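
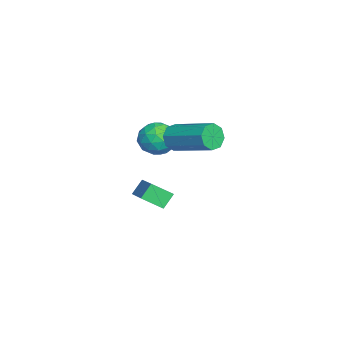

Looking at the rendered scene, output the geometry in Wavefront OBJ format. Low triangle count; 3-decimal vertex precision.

v -2.135 -2.307 2.109
v -1.521 -2.404 1.438
v -2.779 -3.576 1.702
v -2.165 -3.673 1.031
v -1.905 -3.755 1.905
v -1.507 -2.97 2.156
v -2.793 -3.01 0.984
v -2.395 -2.225 1.235
v -1.927 -2.838 0.743
v -1.379 -3.298 1.312
v -2.921 -2.682 1.828
v -2.373 -3.142 2.397
v -1.772 -2.244 1.809
v -2.528 -3.736 1.331
v -2.376 -3.784 1.844
v -2.015 -3.841 1.45
v -1.764 -2.577 2.231
v -1.402 -2.634 1.837
v -1.628 -3.428 2.111
v -2.898 -3.346 1.303
v -2.536 -3.403 0.909
v -2.285 -2.139 1.69
v -1.924 -2.196 1.296
v -2.672 -2.552 1.029
v -1.649 -2.556 1.006
v -2.028 -3.302 0.767
v -2.397 -2.912 0.739
v -2.163 -2.451 0.887
v -1.327 -2.827 1.341
v -1.705 -3.573 1.102
v -1.553 -3.621 1.615
v -1.319 -3.16 1.763
v -1.566 -3.082 0.932
v -2.595 -2.407 2.038
v -2.973 -3.153 1.799
v -2.981 -2.82 1.377
v -2.747 -2.359 1.525
v -2.272 -2.678 2.373
v -2.651 -3.424 2.134
v -2.137 -3.529 2.253
v -1.903 -3.068 2.401
v -2.734 -2.898 2.208
v -2.797 -4.17 -2.301
v -3.241 -3.785 -1.66
v -2.849 -3.228 -2.904
v -3.292 -2.842 -2.263
v -1.148 -3.578 -1.517
v -1.591 -3.192 -0.876
v -1.199 -2.635 -2.12
v -1.643 -2.25 -1.479
v -0.444 -2.086 2.658
v -0.06 -2.083 2.097
v 1.048 -0.432 2.861
v 0.664 -0.434 3.422
v -0.481 -1.78 2.051
v 0.627 -0.129 2.816
v -0.88 -1.656 2.362
v 0.228 -0.005 3.126
v -1.023 -1.783 2.845
v 0.084 -0.132 3.609
v -0.828 -2.088 3.219
v 0.28 -0.437 3.983
v -0.407 -2.391 3.264
v 0.701 -0.74 4.029
v -0.008 -2.515 2.954
v 1.1 -0.864 3.718
v 0.136 -2.388 2.471
v 1.243 -0.737 3.235
f 1 38 17
f 38 12 41
f 17 41 6
f 38 41 17
f 1 17 13
f 17 6 18
f 13 18 2
f 17 18 13
f 1 13 22
f 13 2 23
f 22 23 8
f 13 23 22
f 1 22 34
f 22 8 37
f 34 37 11
f 22 37 34
f 1 34 38
f 34 11 42
f 38 42 12
f 34 42 38
f 2 18 29
f 18 6 32
f 29 32 10
f 18 32 29
f 6 41 19
f 41 12 40
f 19 40 5
f 41 40 19
f 12 42 39
f 42 11 35
f 39 35 3
f 42 35 39
f 11 37 36
f 37 8 24
f 36 24 7
f 37 24 36
f 8 23 28
f 23 2 25
f 28 25 9
f 23 25 28
f 4 30 16
f 30 10 31
f 16 31 5
f 30 31 16
f 4 16 14
f 16 5 15
f 14 15 3
f 16 15 14
f 4 14 21
f 14 3 20
f 21 20 7
f 14 20 21
f 4 21 26
f 21 7 27
f 26 27 9
f 21 27 26
f 4 26 30
f 26 9 33
f 30 33 10
f 26 33 30
f 5 31 19
f 31 10 32
f 19 32 6
f 31 32 19
f 3 15 39
f 15 5 40
f 39 40 12
f 15 40 39
f 7 20 36
f 20 3 35
f 36 35 11
f 20 35 36
f 9 27 28
f 27 7 24
f 28 24 8
f 27 24 28
f 10 33 29
f 33 9 25
f 29 25 2
f 33 25 29
f 44 46 43
f 47 44 43
f 43 46 45
f 45 47 43
f 44 50 46
f 48 44 47
f 48 50 44
f 46 50 45
f 49 47 45
f 45 50 49
f 49 48 47
f 50 48 49
f 52 51 55
f 52 55 53
f 53 55 56
f 53 56 54
f 55 51 57
f 55 57 56
f 56 57 58
f 56 58 54
f 57 51 59
f 57 59 58
f 58 59 60
f 58 60 54
f 59 51 61
f 59 61 60
f 60 61 62
f 60 62 54
f 61 51 63
f 61 63 62
f 62 63 64
f 62 64 54
f 63 51 65
f 63 65 64
f 64 65 66
f 64 66 54
f 65 51 67
f 65 67 66
f 66 67 68
f 66 68 54
f 67 51 52
f 67 52 68
f 68 52 53
f 68 53 54



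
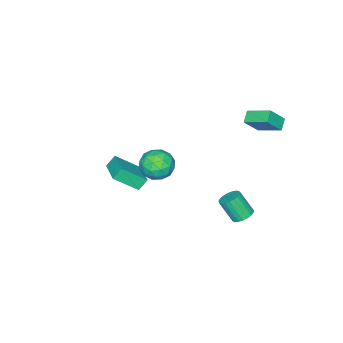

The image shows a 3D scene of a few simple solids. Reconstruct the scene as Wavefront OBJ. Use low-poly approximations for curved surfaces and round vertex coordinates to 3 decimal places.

v 1.046 -5.21 -1.959
v 0.514 -4.99 -1.28
v 0.029 -4.122 -3.107
v -0.503 -3.903 -2.428
v 2.183 -3.717 -1.552
v 1.651 -3.498 -0.873
v 1.166 -2.63 -2.7
v 0.634 -2.41 -2.021
v -2.131 2.494 -4.492
v -1.74 2.012 -4.857
v -1.537 1.144 -3.492
v -1.929 1.626 -3.128
v -1.53 2.206 -4.765
v -1.328 1.338 -3.4
v -1.425 2.449 -4.626
v -1.223 1.581 -3.261
v -1.442 2.7 -4.463
v -1.239 1.832 -3.099
v -1.578 2.916 -4.306
v -1.375 2.047 -2.942
v -1.81 3.058 -4.181
v -1.607 2.19 -2.817
v -2.097 3.103 -4.11
v -1.894 2.235 -2.745
v -2.39 3.043 -4.105
v -2.188 2.175 -2.74
v -2.639 2.888 -4.167
v -2.436 2.019 -2.802
v -2.799 2.664 -4.285
v -2.597 1.796 -2.92
v -2.845 2.412 -4.439
v -2.642 1.543 -3.074
v -2.766 2.173 -4.602
v -2.564 1.305 -3.238
v -2.578 1.99 -4.746
v -2.376 1.122 -3.382
v -2.313 1.894 -4.847
v -2.111 1.026 -3.482
v -2.016 1.902 -4.886
v -1.814 1.034 -3.521
v 3.025 1.523 2.794
v 3.727 1.776 3.564
v 3.593 -0.116 2.816
v 4.295 0.137 3.586
v 3.244 0.127 3.801
v 2.893 1.14 3.787
v 4.427 0.52 2.593
v 4.076 1.533 2.579
v 4.594 1.156 3.44
v 3.863 0.913 4.186
v 3.457 0.747 2.194
v 2.726 0.504 2.94
v 3.327 1.794 3.177
v 3.993 -0.134 3.203
v 3.376 -0.14 3.329
v 3.789 0.009 3.782
v 2.836 1.42 3.308
v 3.249 1.569 3.761
v 2.965 0.599 3.9
v 4.071 0.091 2.619
v 4.484 0.24 3.072
v 3.531 1.651 2.598
v 3.944 1.8 3.051
v 4.355 1.061 2.48
v 4.248 1.578 3.557
v 4.582 0.614 3.57
v 4.659 0.839 2.986
v 4.453 1.435 2.978
v 3.819 1.435 3.995
v 4.152 0.471 4.008
v 3.535 0.466 4.134
v 3.329 1.061 4.126
v 4.328 1.071 3.922
v 3.168 1.189 2.372
v 3.501 0.225 2.385
v 3.991 0.599 2.254
v 3.785 1.194 2.246
v 2.738 1.046 2.81
v 3.072 0.082 2.823
v 2.867 0.225 3.402
v 2.661 0.821 3.394
v 2.992 0.589 2.458
v -3.335 2.509 2.517
v -4.002 2.233 2.966
v -3.511 4.019 3.185
v -4.178 3.742 3.633
v -2.462 2.138 3.587
v -3.129 1.861 4.035
v -2.638 3.647 4.254
v -3.305 3.371 4.703
f 2 4 1
f 5 2 1
f 1 4 3
f 3 5 1
f 2 8 4
f 6 2 5
f 6 8 2
f 4 8 3
f 7 5 3
f 3 8 7
f 7 6 5
f 8 6 7
f 10 9 13
f 10 13 11
f 11 13 14
f 11 14 12
f 13 9 15
f 13 15 14
f 14 15 16
f 14 16 12
f 15 9 17
f 15 17 16
f 16 17 18
f 16 18 12
f 17 9 19
f 17 19 18
f 18 19 20
f 18 20 12
f 19 9 21
f 19 21 20
f 20 21 22
f 20 22 12
f 21 9 23
f 21 23 22
f 22 23 24
f 22 24 12
f 23 9 25
f 23 25 24
f 24 25 26
f 24 26 12
f 25 9 27
f 25 27 26
f 26 27 28
f 26 28 12
f 27 9 29
f 27 29 28
f 28 29 30
f 28 30 12
f 29 9 31
f 29 31 30
f 30 31 32
f 30 32 12
f 31 9 33
f 31 33 32
f 32 33 34
f 32 34 12
f 33 9 35
f 33 35 34
f 34 35 36
f 34 36 12
f 35 9 37
f 35 37 36
f 36 37 38
f 36 38 12
f 37 9 39
f 37 39 38
f 38 39 40
f 38 40 12
f 39 9 10
f 39 10 40
f 40 10 11
f 40 11 12
f 41 78 57
f 78 52 81
f 57 81 46
f 78 81 57
f 41 57 53
f 57 46 58
f 53 58 42
f 57 58 53
f 41 53 62
f 53 42 63
f 62 63 48
f 53 63 62
f 41 62 74
f 62 48 77
f 74 77 51
f 62 77 74
f 41 74 78
f 74 51 82
f 78 82 52
f 74 82 78
f 42 58 69
f 58 46 72
f 69 72 50
f 58 72 69
f 46 81 59
f 81 52 80
f 59 80 45
f 81 80 59
f 52 82 79
f 82 51 75
f 79 75 43
f 82 75 79
f 51 77 76
f 77 48 64
f 76 64 47
f 77 64 76
f 48 63 68
f 63 42 65
f 68 65 49
f 63 65 68
f 44 70 56
f 70 50 71
f 56 71 45
f 70 71 56
f 44 56 54
f 56 45 55
f 54 55 43
f 56 55 54
f 44 54 61
f 54 43 60
f 61 60 47
f 54 60 61
f 44 61 66
f 61 47 67
f 66 67 49
f 61 67 66
f 44 66 70
f 66 49 73
f 70 73 50
f 66 73 70
f 45 71 59
f 71 50 72
f 59 72 46
f 71 72 59
f 43 55 79
f 55 45 80
f 79 80 52
f 55 80 79
f 47 60 76
f 60 43 75
f 76 75 51
f 60 75 76
f 49 67 68
f 67 47 64
f 68 64 48
f 67 64 68
f 50 73 69
f 73 49 65
f 69 65 42
f 73 65 69
f 84 86 83
f 87 84 83
f 83 86 85
f 85 87 83
f 84 90 86
f 88 84 87
f 88 90 84
f 86 90 85
f 89 87 85
f 85 90 89
f 89 88 87
f 90 88 89



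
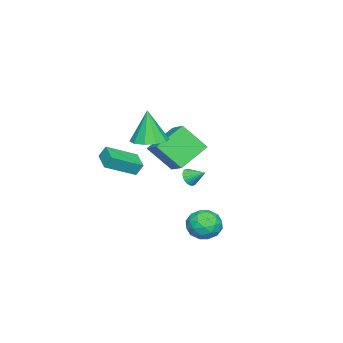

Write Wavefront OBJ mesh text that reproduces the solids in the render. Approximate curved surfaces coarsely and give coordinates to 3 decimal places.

v 0.432 -1.686 2.253
v 1.479 -1.519 2.393
v 0.188 -1.914 4.347
v 1.173 -0.934 2.421
v 0.584 -0.635 2.385
v -0.063 -0.739 2.299
v -0.522 -1.204 2.195
v -0.616 -1.853 2.113
v -0.31 -2.439 2.085
v 0.279 -2.737 2.121
v 0.926 -2.634 2.208
v 1.385 -2.169 2.311
v -5.312 -1.265 -0.806
v -5.062 -2.681 0.711
v -4.197 -0.183 0.02
v -3.946 -1.599 1.537
v -3.654 -2.141 -1.897
v -3.403 -3.557 -0.38
v -2.538 -1.059 -1.071
v -2.288 -2.475 0.446
v 2.369 -3.797 1.504
v 2.241 -3.424 2.212
v 1.133 -2.519 0.61
v 1.005 -2.147 1.318
v 3.375 -2.993 1.262
v 3.247 -2.621 1.97
v 2.139 -1.716 0.368
v 2.011 -1.343 1.076
v -0.828 1.68 -3.399
v -0.248 2.31 -4.062
v 0.368 0.41 -3.558
v 0.948 1.04 -4.221
v 0.865 1.291 -3.171
v 0.125 2.076 -3.073
v -0.005 0.644 -4.547
v -0.745 1.429 -4.449
v 0.261 1.669 -4.772
v 0.798 2.069 -3.921
v -0.678 0.651 -3.699
v -0.141 1.051 -2.848
v -0.643 2.107 -3.717
v 0.763 0.613 -3.903
v 0.714 0.761 -3.286
v 1.055 1.131 -3.676
v -0.424 1.969 -3.135
v -0.083 2.339 -3.525
v 0.572 1.741 -3.001
v 0.203 0.381 -4.095
v 0.544 0.751 -4.485
v -0.935 1.589 -3.944
v -0.594 1.959 -4.334
v -0.452 0.979 -4.619
v -0.003 2.1 -4.524
v 0.7 1.353 -4.617
v 0.139 1.121 -4.809
v -0.295 1.582 -4.751
v 0.313 2.335 -4.024
v 1.016 1.589 -4.117
v 0.967 1.736 -3.5
v 0.533 2.198 -3.442
v 0.612 1.959 -4.441
v -0.896 1.131 -3.503
v -0.193 0.385 -3.596
v -0.413 0.522 -4.178
v -0.847 0.984 -4.12
v -0.58 1.367 -3.003
v 0.123 0.62 -3.096
v 0.415 1.138 -2.869
v -0.019 1.599 -2.811
v -0.492 0.761 -3.179
v -1.964 -0.336 -1.413
v -1.348 -0.396 -1.387
v -1.896 0.616 -0.847
v -1.38 -0.264 -1.606
v -1.512 -0.144 -1.792
v -1.724 -0.057 -1.912
v -1.976 -0.019 -1.946
v -2.227 -0.035 -1.887
v -2.432 -0.104 -1.747
v -2.556 -0.212 -1.549
v -2.578 -0.343 -1.328
v -2.494 -0.471 -1.121
v -2.318 -0.577 -0.965
v -2.081 -0.641 -0.886
v -1.824 -0.652 -0.898
v -1.591 -0.609 -1
v -1.423 -0.518 -1.173
f 2 1 4
f 2 4 3
f 4 1 5
f 4 5 3
f 5 1 6
f 5 6 3
f 6 1 7
f 6 7 3
f 7 1 8
f 7 8 3
f 8 1 9
f 8 9 3
f 9 1 10
f 9 10 3
f 10 1 11
f 10 11 3
f 11 1 12
f 11 12 3
f 12 1 2
f 12 2 3
f 14 16 13
f 17 14 13
f 13 16 15
f 15 17 13
f 14 20 16
f 18 14 17
f 18 20 14
f 16 20 15
f 19 17 15
f 15 20 19
f 19 18 17
f 20 18 19
f 22 24 21
f 25 22 21
f 21 24 23
f 23 25 21
f 22 28 24
f 26 22 25
f 26 28 22
f 24 28 23
f 27 25 23
f 23 28 27
f 27 26 25
f 28 26 27
f 29 66 45
f 66 40 69
f 45 69 34
f 66 69 45
f 29 45 41
f 45 34 46
f 41 46 30
f 45 46 41
f 29 41 50
f 41 30 51
f 50 51 36
f 41 51 50
f 29 50 62
f 50 36 65
f 62 65 39
f 50 65 62
f 29 62 66
f 62 39 70
f 66 70 40
f 62 70 66
f 30 46 57
f 46 34 60
f 57 60 38
f 46 60 57
f 34 69 47
f 69 40 68
f 47 68 33
f 69 68 47
f 40 70 67
f 70 39 63
f 67 63 31
f 70 63 67
f 39 65 64
f 65 36 52
f 64 52 35
f 65 52 64
f 36 51 56
f 51 30 53
f 56 53 37
f 51 53 56
f 32 58 44
f 58 38 59
f 44 59 33
f 58 59 44
f 32 44 42
f 44 33 43
f 42 43 31
f 44 43 42
f 32 42 49
f 42 31 48
f 49 48 35
f 42 48 49
f 32 49 54
f 49 35 55
f 54 55 37
f 49 55 54
f 32 54 58
f 54 37 61
f 58 61 38
f 54 61 58
f 33 59 47
f 59 38 60
f 47 60 34
f 59 60 47
f 31 43 67
f 43 33 68
f 67 68 40
f 43 68 67
f 35 48 64
f 48 31 63
f 64 63 39
f 48 63 64
f 37 55 56
f 55 35 52
f 56 52 36
f 55 52 56
f 38 61 57
f 61 37 53
f 57 53 30
f 61 53 57
f 72 71 74
f 72 74 73
f 74 71 75
f 74 75 73
f 75 71 76
f 75 76 73
f 76 71 77
f 76 77 73
f 77 71 78
f 77 78 73
f 78 71 79
f 78 79 73
f 79 71 80
f 79 80 73
f 80 71 81
f 80 81 73
f 81 71 82
f 81 82 73
f 82 71 83
f 82 83 73
f 83 71 84
f 83 84 73
f 84 71 85
f 84 85 73
f 85 71 86
f 85 86 73
f 86 71 87
f 86 87 73
f 87 71 72
f 87 72 73



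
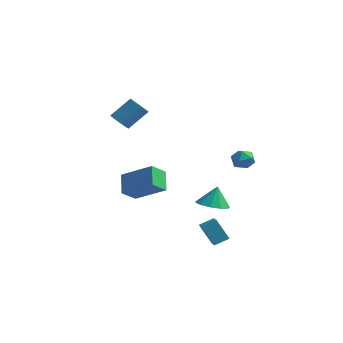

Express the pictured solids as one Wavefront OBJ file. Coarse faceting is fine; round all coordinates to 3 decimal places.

v 2.888 -3.668 -3.578
v 3.428 -4.264 -3.303
v 3.391 -3.044 -3.214
v 3.931 -3.64 -2.939
v 3.609 -3.56 -4.761
v 4.149 -4.156 -4.486
v 4.112 -2.936 -4.397
v 4.652 -3.532 -4.122
v 3.014 -0.121 0.474
v 3.307 0.217 -0.083
v 3.653 -1.057 0.243
v 3.946 -0.719 -0.314
v 4.097 -0.508 0.352
v 3.702 0.071 0.495
v 3.258 -0.911 -0.335
v 2.863 -0.332 -0.192
v 3.458 -0.271 -0.583
v 3.977 -0.022 -0.159
v 2.983 -0.818 0.319
v 3.502 -0.569 0.743
v -4.154 -0.688 -2.941
v -2.324 -0.384 -1.915
v -3.906 0.251 -3.662
v -2.076 0.554 -2.636
v -3.504 -1.554 -3.844
v -1.674 -1.251 -2.818
v -3.256 -0.616 -4.565
v -1.426 -0.312 -3.539
v -3.351 -1.9 1.707
v -2.887 -2.354 1.827
v -2.245 -1.414 2.893
v -2.709 -0.96 2.773
v -2.776 -2.217 1.639
v -2.134 -1.277 2.706
v -2.753 -2.031 1.462
v -2.11 -1.092 2.528
v -2.82 -1.826 1.322
v -2.178 -0.886 2.388
v -2.969 -1.632 1.24
v -2.326 -0.692 2.307
v -3.176 -1.479 1.23
v -2.533 -0.539 2.296
v -3.409 -1.39 1.292
v -2.766 -0.45 2.358
v -3.634 -1.378 1.417
v -2.991 -0.439 2.484
v -3.815 -1.446 1.587
v -3.173 -0.506 2.653
v -3.926 -1.583 1.774
v -3.284 -0.643 2.841
v -3.95 -1.768 1.952
v -3.307 -0.829 3.018
v -3.882 -1.974 2.092
v -3.24 -1.034 3.158
v -3.734 -2.168 2.173
v -3.091 -1.228 3.24
v -3.527 -2.321 2.184
v -2.884 -1.381 3.25
v -3.294 -2.41 2.122
v -2.651 -1.47 3.188
v -3.069 -2.421 1.996
v -2.426 -1.482 3.063
v 1.812 -0.73 -3.597
v 2.64 -1.183 -3.485
v 1.868 -0.33 -2.383
v 2.755 -0.638 -3.671
v 2.51 -0.128 -3.828
v 1.998 0.152 -3.897
v 1.416 0.094 -3.852
v 0.985 -0.278 -3.709
v 0.87 -0.823 -3.524
v 1.115 -1.333 -3.367
v 1.627 -1.613 -3.297
v 2.209 -1.555 -3.343
f 2 4 1
f 5 2 1
f 1 4 3
f 3 5 1
f 2 8 4
f 6 2 5
f 6 8 2
f 4 8 3
f 7 5 3
f 3 8 7
f 7 6 5
f 8 6 7
f 9 20 14
f 9 14 10
f 9 10 16
f 9 16 19
f 9 19 20
f 10 14 18
f 14 20 13
f 20 19 11
f 19 16 15
f 16 10 17
f 12 18 13
f 12 13 11
f 12 11 15
f 12 15 17
f 12 17 18
f 13 18 14
f 11 13 20
f 15 11 19
f 17 15 16
f 18 17 10
f 22 24 21
f 25 22 21
f 21 24 23
f 23 25 21
f 22 28 24
f 26 22 25
f 26 28 22
f 24 28 23
f 27 25 23
f 23 28 27
f 27 26 25
f 28 26 27
f 30 29 33
f 30 33 31
f 31 33 34
f 31 34 32
f 33 29 35
f 33 35 34
f 34 35 36
f 34 36 32
f 35 29 37
f 35 37 36
f 36 37 38
f 36 38 32
f 37 29 39
f 37 39 38
f 38 39 40
f 38 40 32
f 39 29 41
f 39 41 40
f 40 41 42
f 40 42 32
f 41 29 43
f 41 43 42
f 42 43 44
f 42 44 32
f 43 29 45
f 43 45 44
f 44 45 46
f 44 46 32
f 45 29 47
f 45 47 46
f 46 47 48
f 46 48 32
f 47 29 49
f 47 49 48
f 48 49 50
f 48 50 32
f 49 29 51
f 49 51 50
f 50 51 52
f 50 52 32
f 51 29 53
f 51 53 52
f 52 53 54
f 52 54 32
f 53 29 55
f 53 55 54
f 54 55 56
f 54 56 32
f 55 29 57
f 55 57 56
f 56 57 58
f 56 58 32
f 57 29 59
f 57 59 58
f 58 59 60
f 58 60 32
f 59 29 61
f 59 61 60
f 60 61 62
f 60 62 32
f 61 29 30
f 61 30 62
f 62 30 31
f 62 31 32
f 64 63 66
f 64 66 65
f 66 63 67
f 66 67 65
f 67 63 68
f 67 68 65
f 68 63 69
f 68 69 65
f 69 63 70
f 69 70 65
f 70 63 71
f 70 71 65
f 71 63 72
f 71 72 65
f 72 63 73
f 72 73 65
f 73 63 74
f 73 74 65
f 74 63 64
f 74 64 65



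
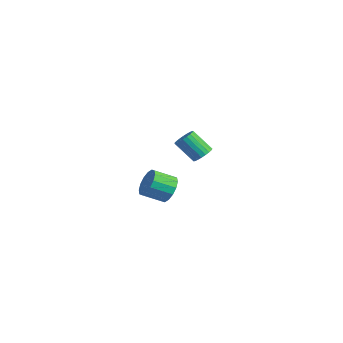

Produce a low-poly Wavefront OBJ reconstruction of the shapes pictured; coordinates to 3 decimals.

v -2.645 0.859 -3.986
v -2.251 0.308 -4.623
v -2.761 -0.81 -3.972
v -3.155 -0.259 -3.334
v -1.919 0.357 -4.278
v -2.428 -0.76 -3.627
v -1.781 0.541 -3.855
v -2.29 -0.577 -3.204
v -1.875 0.81 -3.467
v -2.384 -0.308 -2.816
v -2.175 1.092 -3.218
v -2.684 -0.026 -2.567
v -2.601 1.311 -3.174
v -3.111 0.194 -2.523
v -3.039 1.41 -3.348
v -3.549 0.292 -2.697
v -3.372 1.36 -3.693
v -3.881 0.243 -3.042
v -3.51 1.177 -4.116
v -4.019 0.059 -3.465
v -3.416 0.908 -4.504
v -3.925 -0.21 -3.853
v -3.116 0.626 -4.753
v -3.625 -0.492 -4.102
v -2.689 0.406 -4.797
v -3.199 -0.711 -4.146
v 3.948 -1.267 2.449
v 4.414 -1.629 2.6
v 3.599 -2.235 3.663
v 3.132 -1.873 3.511
v 4.455 -1.427 2.747
v 3.64 -2.032 3.81
v 4.408 -1.196 2.842
v 3.593 -1.802 3.905
v 4.282 -0.978 2.869
v 3.467 -1.584 3.932
v 4.097 -0.81 2.824
v 3.282 -1.416 3.887
v 3.887 -0.721 2.713
v 3.072 -1.327 3.776
v 3.687 -0.726 2.557
v 2.872 -1.332 3.62
v 3.532 -0.825 2.382
v 2.717 -1.431 3.445
v 3.449 -1 2.219
v 2.634 -1.606 3.282
v 3.453 -1.222 2.095
v 2.638 -1.827 3.158
v 3.541 -1.451 2.032
v 2.726 -2.057 3.095
v 3.7 -1.649 2.042
v 2.885 -2.254 3.105
v 3.902 -1.78 2.121
v 3.087 -2.386 3.184
v 4.112 -1.823 2.258
v 3.297 -2.428 3.321
v 4.293 -1.77 2.427
v 3.478 -2.375 3.49
f 2 1 5
f 2 5 3
f 3 5 6
f 3 6 4
f 5 1 7
f 5 7 6
f 6 7 8
f 6 8 4
f 7 1 9
f 7 9 8
f 8 9 10
f 8 10 4
f 9 1 11
f 9 11 10
f 10 11 12
f 10 12 4
f 11 1 13
f 11 13 12
f 12 13 14
f 12 14 4
f 13 1 15
f 13 15 14
f 14 15 16
f 14 16 4
f 15 1 17
f 15 17 16
f 16 17 18
f 16 18 4
f 17 1 19
f 17 19 18
f 18 19 20
f 18 20 4
f 19 1 21
f 19 21 20
f 20 21 22
f 20 22 4
f 21 1 23
f 21 23 22
f 22 23 24
f 22 24 4
f 23 1 25
f 23 25 24
f 24 25 26
f 24 26 4
f 25 1 2
f 25 2 26
f 26 2 3
f 26 3 4
f 28 27 31
f 28 31 29
f 29 31 32
f 29 32 30
f 31 27 33
f 31 33 32
f 32 33 34
f 32 34 30
f 33 27 35
f 33 35 34
f 34 35 36
f 34 36 30
f 35 27 37
f 35 37 36
f 36 37 38
f 36 38 30
f 37 27 39
f 37 39 38
f 38 39 40
f 38 40 30
f 39 27 41
f 39 41 40
f 40 41 42
f 40 42 30
f 41 27 43
f 41 43 42
f 42 43 44
f 42 44 30
f 43 27 45
f 43 45 44
f 44 45 46
f 44 46 30
f 45 27 47
f 45 47 46
f 46 47 48
f 46 48 30
f 47 27 49
f 47 49 48
f 48 49 50
f 48 50 30
f 49 27 51
f 49 51 50
f 50 51 52
f 50 52 30
f 51 27 53
f 51 53 52
f 52 53 54
f 52 54 30
f 53 27 55
f 53 55 54
f 54 55 56
f 54 56 30
f 55 27 57
f 55 57 56
f 56 57 58
f 56 58 30
f 57 27 28
f 57 28 58
f 58 28 29
f 58 29 30



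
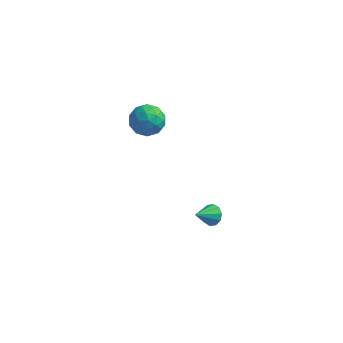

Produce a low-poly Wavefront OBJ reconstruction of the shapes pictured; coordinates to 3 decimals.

v 0.399 0.092 -3.868
v 0.724 -0.266 -4.085
v -0.039 -0.692 -3.232
v 0.874 -0.138 -3.824
v 0.843 0.078 -3.579
v 0.642 0.299 -3.446
v 0.348 0.441 -3.473
v 0.073 0.449 -3.652
v -0.077 0.321 -3.913
v -0.045 0.105 -4.157
v 0.156 -0.116 -4.291
v 0.45 -0.258 -4.263
v -2.453 0.587 2.031
v -1.838 0.147 2.289
v -2.862 -0.407 1.311
v -2.247 -0.847 1.569
v -2.835 -0.648 2.072
v -2.582 -0.034 2.517
v -2.118 -0.226 1.083
v -1.865 0.388 1.528
v -1.631 -0.356 1.703
v -2.074 -0.616 2.315
v -2.626 0.356 1.285
v -3.069 0.096 1.897
v -2.11 0.454 2.223
v -2.59 -0.714 1.377
v -2.936 -0.597 1.673
v -2.574 -0.856 1.824
v -2.547 0.348 2.357
v -2.186 0.089 2.509
v -2.772 -0.378 2.382
v -2.514 -0.349 1.091
v -2.153 -0.608 1.243
v -2.126 0.596 1.776
v -1.764 0.337 1.927
v -1.928 0.118 1.218
v -1.626 -0.1 2.031
v -1.867 -0.684 1.607
v -1.791 -0.319 1.322
v -1.642 0.042 1.583
v -1.887 -0.253 2.39
v -2.127 -0.837 1.967
v -2.473 -0.72 2.263
v -2.324 -0.36 2.524
v -1.765 -0.548 2.046
v -2.573 0.577 1.633
v -2.813 -0.007 1.21
v -2.376 0.1 1.076
v -2.227 0.46 1.337
v -2.833 0.424 1.993
v -3.074 -0.16 1.569
v -3.058 -0.302 2.017
v -2.909 0.059 2.278
v -2.935 0.288 1.554
f 2 1 4
f 2 4 3
f 4 1 5
f 4 5 3
f 5 1 6
f 5 6 3
f 6 1 7
f 6 7 3
f 7 1 8
f 7 8 3
f 8 1 9
f 8 9 3
f 9 1 10
f 9 10 3
f 10 1 11
f 10 11 3
f 11 1 12
f 11 12 3
f 12 1 2
f 12 2 3
f 13 50 29
f 50 24 53
f 29 53 18
f 50 53 29
f 13 29 25
f 29 18 30
f 25 30 14
f 29 30 25
f 13 25 34
f 25 14 35
f 34 35 20
f 25 35 34
f 13 34 46
f 34 20 49
f 46 49 23
f 34 49 46
f 13 46 50
f 46 23 54
f 50 54 24
f 46 54 50
f 14 30 41
f 30 18 44
f 41 44 22
f 30 44 41
f 18 53 31
f 53 24 52
f 31 52 17
f 53 52 31
f 24 54 51
f 54 23 47
f 51 47 15
f 54 47 51
f 23 49 48
f 49 20 36
f 48 36 19
f 49 36 48
f 20 35 40
f 35 14 37
f 40 37 21
f 35 37 40
f 16 42 28
f 42 22 43
f 28 43 17
f 42 43 28
f 16 28 26
f 28 17 27
f 26 27 15
f 28 27 26
f 16 26 33
f 26 15 32
f 33 32 19
f 26 32 33
f 16 33 38
f 33 19 39
f 38 39 21
f 33 39 38
f 16 38 42
f 38 21 45
f 42 45 22
f 38 45 42
f 17 43 31
f 43 22 44
f 31 44 18
f 43 44 31
f 15 27 51
f 27 17 52
f 51 52 24
f 27 52 51
f 19 32 48
f 32 15 47
f 48 47 23
f 32 47 48
f 21 39 40
f 39 19 36
f 40 36 20
f 39 36 40
f 22 45 41
f 45 21 37
f 41 37 14
f 45 37 41



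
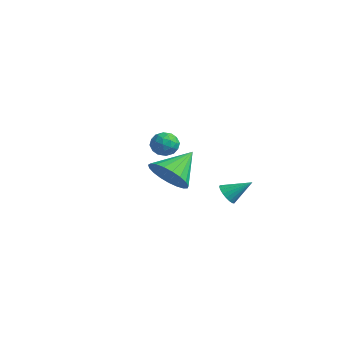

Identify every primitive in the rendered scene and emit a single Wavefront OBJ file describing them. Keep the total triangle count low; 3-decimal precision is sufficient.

v -3.861 1.347 -1.064
v -3.571 0.961 -1.487
v -4.249 0.519 -0.573
v -3.959 0.133 -0.996
v -3.61 0.467 -0.575
v -3.37 0.979 -0.878
v -4.45 0.501 -1.182
v -4.21 1.013 -1.485
v -3.936 0.438 -1.559
v -3.416 0.417 -1.184
v -4.404 1.063 -0.876
v -3.884 1.042 -0.501
v -3.682 1.227 -1.319
v -4.138 0.253 -0.741
v -3.933 0.45 -0.494
v -3.762 0.223 -0.742
v -3.563 1.237 -0.961
v -3.393 1.01 -1.209
v -3.416 0.72 -0.673
v -4.427 0.47 -0.851
v -4.257 0.243 -1.099
v -4.058 1.257 -1.318
v -3.887 1.03 -1.566
v -4.404 0.76 -1.387
v -3.726 0.692 -1.61
v -3.954 0.206 -1.321
v -4.243 0.422 -1.43
v -4.102 0.723 -1.609
v -3.421 0.68 -1.389
v -3.649 0.193 -1.1
v -3.443 0.39 -0.853
v -3.302 0.69 -1.031
v -3.635 0.373 -1.432
v -4.171 1.287 -0.96
v -4.399 0.8 -0.671
v -4.518 0.79 -1.029
v -4.377 1.09 -1.207
v -3.866 1.274 -0.739
v -4.094 0.788 -0.45
v -3.718 0.757 -0.451
v -3.577 1.058 -0.63
v -4.185 1.107 -0.628
v 1.392 0.305 -1.894
v 1.667 -0.067 -1.679
v 1.928 1.075 -1.246
v 1.795 -0.006 -1.856
v 1.843 0.116 -2.041
v 1.801 0.276 -2.197
v 1.679 0.441 -2.293
v 1.5 0.58 -2.31
v 1.3 0.664 -2.244
v 1.118 0.677 -2.109
v 0.99 0.616 -1.932
v 0.942 0.494 -1.747
v 0.983 0.334 -1.591
v 1.105 0.169 -1.495
v 1.284 0.03 -1.478
v 1.485 -0.054 -1.544
v -0.09 -1.367 -1.105
v 0.645 -1.631 -0.582
v -0.33 -0.153 -0.155
v 0.812 -1.393 -0.843
v 0.824 -1.151 -1.15
v 0.677 -0.946 -1.449
v 0.398 -0.814 -1.688
v 0.034 -0.777 -1.827
v -0.351 -0.843 -1.84
v -0.691 -0.999 -1.727
v -0.927 -1.218 -1.506
v -1.018 -1.464 -1.216
v -0.949 -1.692 -0.907
v -0.732 -1.865 -0.631
v -0.403 -1.951 -0.438
v -0.02 -1.936 -0.36
v 0.351 -1.823 -0.411
f 1 38 17
f 38 12 41
f 17 41 6
f 38 41 17
f 1 17 13
f 17 6 18
f 13 18 2
f 17 18 13
f 1 13 22
f 13 2 23
f 22 23 8
f 13 23 22
f 1 22 34
f 22 8 37
f 34 37 11
f 22 37 34
f 1 34 38
f 34 11 42
f 38 42 12
f 34 42 38
f 2 18 29
f 18 6 32
f 29 32 10
f 18 32 29
f 6 41 19
f 41 12 40
f 19 40 5
f 41 40 19
f 12 42 39
f 42 11 35
f 39 35 3
f 42 35 39
f 11 37 36
f 37 8 24
f 36 24 7
f 37 24 36
f 8 23 28
f 23 2 25
f 28 25 9
f 23 25 28
f 4 30 16
f 30 10 31
f 16 31 5
f 30 31 16
f 4 16 14
f 16 5 15
f 14 15 3
f 16 15 14
f 4 14 21
f 14 3 20
f 21 20 7
f 14 20 21
f 4 21 26
f 21 7 27
f 26 27 9
f 21 27 26
f 4 26 30
f 26 9 33
f 30 33 10
f 26 33 30
f 5 31 19
f 31 10 32
f 19 32 6
f 31 32 19
f 3 15 39
f 15 5 40
f 39 40 12
f 15 40 39
f 7 20 36
f 20 3 35
f 36 35 11
f 20 35 36
f 9 27 28
f 27 7 24
f 28 24 8
f 27 24 28
f 10 33 29
f 33 9 25
f 29 25 2
f 33 25 29
f 44 43 46
f 44 46 45
f 46 43 47
f 46 47 45
f 47 43 48
f 47 48 45
f 48 43 49
f 48 49 45
f 49 43 50
f 49 50 45
f 50 43 51
f 50 51 45
f 51 43 52
f 51 52 45
f 52 43 53
f 52 53 45
f 53 43 54
f 53 54 45
f 54 43 55
f 54 55 45
f 55 43 56
f 55 56 45
f 56 43 57
f 56 57 45
f 57 43 58
f 57 58 45
f 58 43 44
f 58 44 45
f 60 59 62
f 60 62 61
f 62 59 63
f 62 63 61
f 63 59 64
f 63 64 61
f 64 59 65
f 64 65 61
f 65 59 66
f 65 66 61
f 66 59 67
f 66 67 61
f 67 59 68
f 67 68 61
f 68 59 69
f 68 69 61
f 69 59 70
f 69 70 61
f 70 59 71
f 70 71 61
f 71 59 72
f 71 72 61
f 72 59 73
f 72 73 61
f 73 59 74
f 73 74 61
f 74 59 75
f 74 75 61
f 75 59 60
f 75 60 61



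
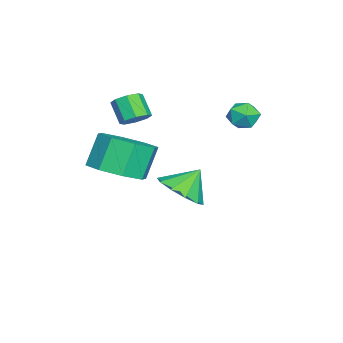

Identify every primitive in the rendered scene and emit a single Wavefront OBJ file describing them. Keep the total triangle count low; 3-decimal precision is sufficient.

v -0.792 -0.728 3.274
v -0.296 -1.026 3.434
v -0.813 -1.47 4.206
v -1.308 -1.172 4.046
v -0.332 -0.619 3.644
v -0.849 -1.063 4.416
v -0.637 -0.276 3.637
v -1.154 -0.72 4.409
v -1.033 -0.198 3.417
v -1.55 -0.642 4.19
v -1.287 -0.43 3.114
v -1.804 -0.874 3.886
v -1.251 -0.837 2.904
v -1.768 -1.281 3.676
v -0.946 -1.18 2.911
v -1.463 -1.624 3.683
v -0.55 -1.258 3.13
v -1.067 -1.702 3.903
v -1.806 3.393 3.051
v -1.483 3.613 3.612
v -1.577 2.347 3.328
v -1.254 2.567 3.889
v -1.933 2.628 3.839
v -2.074 3.275 3.668
v -0.986 2.685 3.272
v -1.127 3.332 3.101
v -0.976 3.175 3.749
v -1.561 3.14 4.099
v -1.499 2.82 2.841
v -2.084 2.785 3.191
v -1.774 0.675 -0.769
v -1.102 1.445 -0.96
v -2.246 1.325 0.189
v -1.635 1.558 -1.3
v -2.222 1.334 -1.437
v -2.637 0.858 -1.319
v -2.723 0.312 -0.99
v -2.446 -0.095 -0.578
v -1.913 -0.208 -0.238
v -1.326 0.016 -0.101
v -0.911 0.492 -0.219
v -0.825 1.038 -0.547
v 1.878 -0.855 2.034
v 2.821 -0.412 2.388
v 2.204 -0.103 3.641
v 1.262 -0.545 3.286
v 2.325 0.15 2.005
v 1.708 0.46 3.258
v 1.567 0.124 1.639
v 0.951 0.433 2.891
v 0.992 -0.476 1.504
v 0.375 -0.166 2.756
v 0.936 -1.297 1.679
v 0.319 -0.988 2.932
v 1.432 -1.86 2.062
v 0.815 -1.55 3.315
v 2.189 -1.833 2.429
v 1.573 -1.524 3.681
v 2.765 -1.234 2.564
v 2.148 -0.924 3.816
f 2 1 5
f 2 5 3
f 3 5 6
f 3 6 4
f 5 1 7
f 5 7 6
f 6 7 8
f 6 8 4
f 7 1 9
f 7 9 8
f 8 9 10
f 8 10 4
f 9 1 11
f 9 11 10
f 10 11 12
f 10 12 4
f 11 1 13
f 11 13 12
f 12 13 14
f 12 14 4
f 13 1 15
f 13 15 14
f 14 15 16
f 14 16 4
f 15 1 17
f 15 17 16
f 16 17 18
f 16 18 4
f 17 1 2
f 17 2 18
f 18 2 3
f 18 3 4
f 19 30 24
f 19 24 20
f 19 20 26
f 19 26 29
f 19 29 30
f 20 24 28
f 24 30 23
f 30 29 21
f 29 26 25
f 26 20 27
f 22 28 23
f 22 23 21
f 22 21 25
f 22 25 27
f 22 27 28
f 23 28 24
f 21 23 30
f 25 21 29
f 27 25 26
f 28 27 20
f 32 31 34
f 32 34 33
f 34 31 35
f 34 35 33
f 35 31 36
f 35 36 33
f 36 31 37
f 36 37 33
f 37 31 38
f 37 38 33
f 38 31 39
f 38 39 33
f 39 31 40
f 39 40 33
f 40 31 41
f 40 41 33
f 41 31 42
f 41 42 33
f 42 31 32
f 42 32 33
f 44 43 47
f 44 47 45
f 45 47 48
f 45 48 46
f 47 43 49
f 47 49 48
f 48 49 50
f 48 50 46
f 49 43 51
f 49 51 50
f 50 51 52
f 50 52 46
f 51 43 53
f 51 53 52
f 52 53 54
f 52 54 46
f 53 43 55
f 53 55 54
f 54 55 56
f 54 56 46
f 55 43 57
f 55 57 56
f 56 57 58
f 56 58 46
f 57 43 59
f 57 59 58
f 58 59 60
f 58 60 46
f 59 43 44
f 59 44 60
f 60 44 45
f 60 45 46



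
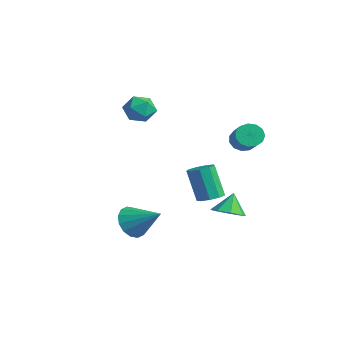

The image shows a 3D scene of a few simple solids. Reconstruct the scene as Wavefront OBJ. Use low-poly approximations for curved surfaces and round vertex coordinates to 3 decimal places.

v 1.278 2.528 1.445
v 1.565 2.246 0.836
v 3.029 1.729 1.767
v 2.742 2.012 2.375
v 1.692 2.637 0.853
v 3.156 2.12 1.784
v 1.688 2.993 1.058
v 3.151 2.476 1.989
v 1.553 3.202 1.386
v 3.017 2.685 2.317
v 1.331 3.197 1.732
v 2.795 2.68 2.663
v 1.092 2.98 1.987
v 2.556 2.463 2.918
v 0.913 2.619 2.07
v 2.376 2.102 3.001
v 0.849 2.23 1.954
v 2.313 1.713 2.885
v 0.921 1.935 1.676
v 2.385 1.418 2.607
v 1.107 1.829 1.325
v 2.571 1.312 2.256
v 1.347 1.945 1.012
v 2.811 1.428 1.943
v 0.341 2.252 -3.959
v 1.191 2.585 -3.846
v -0.021 2.788 -2.821
v 0.771 3.032 -4.19
v 0.099 3.022 -4.4
v -0.432 2.561 -4.351
v -0.509 1.919 -4.073
v -0.088 1.472 -3.729
v 0.584 1.481 -3.519
v 1.114 1.942 -3.568
v 2.133 0.216 -1.712
v 2.578 0.736 -1.488
v 1.892 0.544 0.317
v 1.447 0.024 0.092
v 2.149 0.931 -1.63
v 1.463 0.739 0.174
v 1.712 0.792 -1.811
v 1.026 0.6 -0.007
v 1.473 0.383 -1.946
v 0.787 0.191 -0.141
v 1.542 -0.104 -1.971
v 0.856 -0.296 -0.167
v 1.888 -0.441 -1.875
v 1.202 -0.633 -0.071
v 2.349 -0.471 -1.703
v 1.662 -0.663 0.101
v 2.708 -0.179 -1.535
v 2.022 -0.371 0.269
v 2.799 0.297 -1.45
v 2.113 0.105 0.354
v -3.193 -1.155 3.227
v -2.722 -0.582 2.674
v -1.978 -2.018 3.366
v -1.507 -1.445 2.813
v -1.759 -1.168 3.659
v -2.51 -0.634 3.573
v -2.19 -1.966 2.467
v -2.941 -1.432 2.381
v -2.102 -1.083 2.204
v -1.836 -0.59 2.941
v -2.864 -2.01 3.099
v -2.598 -1.517 3.836
v 0.729 -3.357 -3.15
v 1.056 -2.913 -3.984
v 2.151 -2.563 -2.17
v 0.724 -2.576 -3.775
v 0.393 -2.448 -3.398
v 0.152 -2.564 -2.954
v 0.066 -2.892 -2.563
v 0.157 -3.344 -2.33
v 0.402 -3.8 -2.315
v 0.734 -4.137 -2.525
v 1.065 -4.265 -2.902
v 1.306 -4.15 -3.345
v 1.392 -3.822 -3.736
v 1.301 -3.369 -3.97
f 2 1 5
f 2 5 3
f 3 5 6
f 3 6 4
f 5 1 7
f 5 7 6
f 6 7 8
f 6 8 4
f 7 1 9
f 7 9 8
f 8 9 10
f 8 10 4
f 9 1 11
f 9 11 10
f 10 11 12
f 10 12 4
f 11 1 13
f 11 13 12
f 12 13 14
f 12 14 4
f 13 1 15
f 13 15 14
f 14 15 16
f 14 16 4
f 15 1 17
f 15 17 16
f 16 17 18
f 16 18 4
f 17 1 19
f 17 19 18
f 18 19 20
f 18 20 4
f 19 1 21
f 19 21 20
f 20 21 22
f 20 22 4
f 21 1 23
f 21 23 22
f 22 23 24
f 22 24 4
f 23 1 2
f 23 2 24
f 24 2 3
f 24 3 4
f 26 25 28
f 26 28 27
f 28 25 29
f 28 29 27
f 29 25 30
f 29 30 27
f 30 25 31
f 30 31 27
f 31 25 32
f 31 32 27
f 32 25 33
f 32 33 27
f 33 25 34
f 33 34 27
f 34 25 26
f 34 26 27
f 36 35 39
f 36 39 37
f 37 39 40
f 37 40 38
f 39 35 41
f 39 41 40
f 40 41 42
f 40 42 38
f 41 35 43
f 41 43 42
f 42 43 44
f 42 44 38
f 43 35 45
f 43 45 44
f 44 45 46
f 44 46 38
f 45 35 47
f 45 47 46
f 46 47 48
f 46 48 38
f 47 35 49
f 47 49 48
f 48 49 50
f 48 50 38
f 49 35 51
f 49 51 50
f 50 51 52
f 50 52 38
f 51 35 53
f 51 53 52
f 52 53 54
f 52 54 38
f 53 35 36
f 53 36 54
f 54 36 37
f 54 37 38
f 55 66 60
f 55 60 56
f 55 56 62
f 55 62 65
f 55 65 66
f 56 60 64
f 60 66 59
f 66 65 57
f 65 62 61
f 62 56 63
f 58 64 59
f 58 59 57
f 58 57 61
f 58 61 63
f 58 63 64
f 59 64 60
f 57 59 66
f 61 57 65
f 63 61 62
f 64 63 56
f 68 67 70
f 68 70 69
f 70 67 71
f 70 71 69
f 71 67 72
f 71 72 69
f 72 67 73
f 72 73 69
f 73 67 74
f 73 74 69
f 74 67 75
f 74 75 69
f 75 67 76
f 75 76 69
f 76 67 77
f 76 77 69
f 77 67 78
f 77 78 69
f 78 67 79
f 78 79 69
f 79 67 80
f 79 80 69
f 80 67 68
f 80 68 69



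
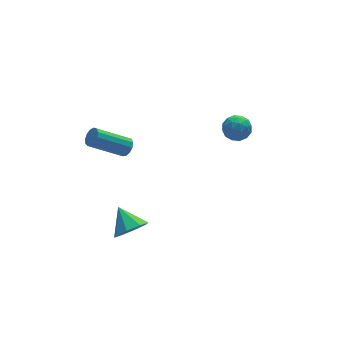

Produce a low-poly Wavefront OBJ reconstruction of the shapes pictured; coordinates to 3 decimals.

v -3.659 -1.965 -2.055
v -3.182 -1.435 -2.743
v -3.821 -0.715 -1.205
v -3.931 -1.453 -2.858
v -4.52 -1.771 -2.504
v -4.605 -2.202 -1.887
v -4.136 -2.494 -1.368
v -3.387 -2.476 -1.253
v -2.798 -2.158 -1.607
v -2.713 -1.727 -2.224
v -2.645 0.805 1.988
v -2.301 0.918 2.429
v -4.032 1.328 3.672
v -4.375 1.215 3.232
v -2.346 1.197 2.275
v -4.077 1.606 3.519
v -2.485 1.351 2.031
v -4.216 1.76 3.274
v -2.675 1.332 1.772
v -4.406 1.741 3.015
v -2.855 1.146 1.583
v -4.586 1.555 2.826
v -2.969 0.851 1.522
v -4.7 1.261 2.765
v -2.979 0.542 1.609
v -4.71 0.952 2.852
v -2.883 0.317 1.817
v -4.614 0.726 3.06
v -2.712 0.247 2.079
v -4.443 0.656 3.322
v -2.519 0.353 2.312
v -4.25 0.763 3.556
v -2.366 0.604 2.443
v -4.097 1.013 3.686
v 2.854 0.431 2.466
v 3.521 0.022 2.745
v 2.679 -0.502 1.515
v 3.346 -0.911 1.794
v 2.655 -0.881 2.255
v 2.764 -0.304 2.842
v 3.436 -0.176 1.418
v 3.545 0.401 2.005
v 3.881 -0.353 2.097
v 3.398 -0.789 2.614
v 2.802 0.309 1.646
v 2.319 -0.127 2.163
v 3.203 0.309 2.689
v 2.997 -0.789 1.571
v 2.591 -0.771 1.842
v 2.983 -1.011 2.006
v 2.758 0.117 2.746
v 3.15 -0.123 2.91
v 2.641 -0.654 2.622
v 3.05 -0.357 1.35
v 3.442 -0.597 1.514
v 3.217 0.531 2.254
v 3.609 0.291 2.418
v 3.559 0.174 1.638
v 3.807 -0.152 2.472
v 3.704 -0.701 1.913
v 3.757 -0.269 1.692
v 3.821 0.07 2.037
v 3.523 -0.408 2.776
v 3.42 -0.957 2.217
v 3.014 -0.939 2.488
v 3.078 -0.6 2.833
v 3.734 -0.629 2.395
v 2.78 0.477 2.043
v 2.677 -0.072 1.484
v 3.122 0.12 1.427
v 3.186 0.459 1.772
v 2.496 0.221 2.347
v 2.393 -0.328 1.788
v 2.379 -0.55 2.223
v 2.443 -0.211 2.568
v 2.466 0.149 1.865
f 2 1 4
f 2 4 3
f 4 1 5
f 4 5 3
f 5 1 6
f 5 6 3
f 6 1 7
f 6 7 3
f 7 1 8
f 7 8 3
f 8 1 9
f 8 9 3
f 9 1 10
f 9 10 3
f 10 1 2
f 10 2 3
f 12 11 15
f 12 15 13
f 13 15 16
f 13 16 14
f 15 11 17
f 15 17 16
f 16 17 18
f 16 18 14
f 17 11 19
f 17 19 18
f 18 19 20
f 18 20 14
f 19 11 21
f 19 21 20
f 20 21 22
f 20 22 14
f 21 11 23
f 21 23 22
f 22 23 24
f 22 24 14
f 23 11 25
f 23 25 24
f 24 25 26
f 24 26 14
f 25 11 27
f 25 27 26
f 26 27 28
f 26 28 14
f 27 11 29
f 27 29 28
f 28 29 30
f 28 30 14
f 29 11 31
f 29 31 30
f 30 31 32
f 30 32 14
f 31 11 33
f 31 33 32
f 32 33 34
f 32 34 14
f 33 11 12
f 33 12 34
f 34 12 13
f 34 13 14
f 35 72 51
f 72 46 75
f 51 75 40
f 72 75 51
f 35 51 47
f 51 40 52
f 47 52 36
f 51 52 47
f 35 47 56
f 47 36 57
f 56 57 42
f 47 57 56
f 35 56 68
f 56 42 71
f 68 71 45
f 56 71 68
f 35 68 72
f 68 45 76
f 72 76 46
f 68 76 72
f 36 52 63
f 52 40 66
f 63 66 44
f 52 66 63
f 40 75 53
f 75 46 74
f 53 74 39
f 75 74 53
f 46 76 73
f 76 45 69
f 73 69 37
f 76 69 73
f 45 71 70
f 71 42 58
f 70 58 41
f 71 58 70
f 42 57 62
f 57 36 59
f 62 59 43
f 57 59 62
f 38 64 50
f 64 44 65
f 50 65 39
f 64 65 50
f 38 50 48
f 50 39 49
f 48 49 37
f 50 49 48
f 38 48 55
f 48 37 54
f 55 54 41
f 48 54 55
f 38 55 60
f 55 41 61
f 60 61 43
f 55 61 60
f 38 60 64
f 60 43 67
f 64 67 44
f 60 67 64
f 39 65 53
f 65 44 66
f 53 66 40
f 65 66 53
f 37 49 73
f 49 39 74
f 73 74 46
f 49 74 73
f 41 54 70
f 54 37 69
f 70 69 45
f 54 69 70
f 43 61 62
f 61 41 58
f 62 58 42
f 61 58 62
f 44 67 63
f 67 43 59
f 63 59 36
f 67 59 63



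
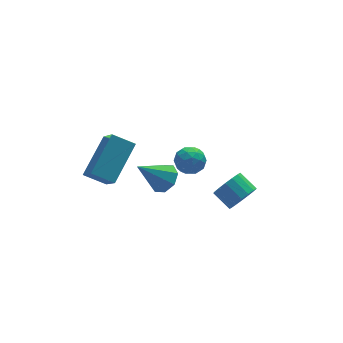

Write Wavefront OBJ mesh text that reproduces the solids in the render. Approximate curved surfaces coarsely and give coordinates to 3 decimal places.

v -0.433 -0.741 1.458
v 0.005 -0.397 0.976
v -0.405 -1.723 0.784
v 0.033 -1.379 0.302
v 0.287 -1.554 0.971
v 0.27 -0.947 1.387
v -0.67 -1.173 0.373
v -0.687 -0.566 0.789
v -0.142 -0.664 0.305
v 0.45 -0.9 0.675
v -0.85 -1.22 1.085
v -0.258 -1.456 1.455
v -0.217 -0.483 1.276
v -0.183 -1.637 0.484
v -0.034 -1.74 0.877
v 0.224 -1.538 0.594
v -0.061 -0.806 1.517
v 0.196 -0.604 1.234
v 0.363 -1.284 1.231
v -0.596 -1.516 0.526
v -0.339 -1.314 0.243
v -0.624 -0.582 1.166
v -0.366 -0.38 0.883
v -0.763 -0.836 0.529
v -0.045 -0.438 0.598
v -0.029 -1.015 0.203
v -0.442 -0.894 0.244
v -0.452 -0.537 0.489
v 0.302 -0.577 0.815
v 0.319 -1.154 0.42
v 0.468 -1.257 0.813
v 0.458 -0.9 1.057
v 0.216 -0.734 0.422
v -0.719 -0.966 1.34
v -0.702 -1.543 0.945
v -0.858 -1.22 0.703
v -0.868 -0.863 0.947
v -0.371 -1.105 1.557
v -0.355 -1.682 1.162
v 0.052 -1.583 1.271
v 0.042 -1.226 1.516
v -0.616 -1.386 1.338
v 2.388 -0.921 -2.996
v 2.774 -1.136 -2.329
v 2.358 -0.294 -1.817
v 1.972 -0.079 -2.484
v 3.022 -0.905 -2.508
v 2.605 -0.063 -1.996
v 3.124 -0.678 -2.798
v 2.708 0.165 -2.286
v 3.058 -0.506 -3.134
v 2.642 0.336 -2.622
v 2.838 -0.43 -3.438
v 2.422 0.413 -2.926
v 2.516 -0.466 -3.641
v 2.099 0.376 -3.129
v 2.164 -0.606 -3.696
v 1.748 0.236 -3.184
v 1.863 -0.819 -3.591
v 1.447 0.023 -3.079
v 1.683 -1.055 -3.349
v 1.267 -0.213 -2.837
v 1.664 -1.26 -3.027
v 1.248 -0.418 -2.515
v 1.811 -1.388 -2.697
v 1.395 -0.546 -2.185
v 2.091 -1.409 -2.436
v 1.674 -0.566 -1.924
v 2.438 -1.318 -2.303
v 2.022 -0.475 -1.791
v -2.036 -2.713 1.852
v -1.553 -3.028 2.316
v -3.204 -2.687 3.088
v -1.528 -2.462 2.328
v -1.8 -2.044 2.061
v -2.211 -2.017 1.672
v -2.52 -2.399 1.389
v -2.545 -2.964 1.377
v -2.272 -3.383 1.644
v -1.861 -3.409 2.033
v -4.019 1.914 -1.488
v -4.087 0.604 -0.127
v -2.608 3.075 -0.299
v -2.676 1.765 1.062
v -3.144 1.355 -1.982
v -3.212 0.045 -0.621
v -1.733 2.516 -0.793
v -1.801 1.206 0.568
f 1 38 17
f 38 12 41
f 17 41 6
f 38 41 17
f 1 17 13
f 17 6 18
f 13 18 2
f 17 18 13
f 1 13 22
f 13 2 23
f 22 23 8
f 13 23 22
f 1 22 34
f 22 8 37
f 34 37 11
f 22 37 34
f 1 34 38
f 34 11 42
f 38 42 12
f 34 42 38
f 2 18 29
f 18 6 32
f 29 32 10
f 18 32 29
f 6 41 19
f 41 12 40
f 19 40 5
f 41 40 19
f 12 42 39
f 42 11 35
f 39 35 3
f 42 35 39
f 11 37 36
f 37 8 24
f 36 24 7
f 37 24 36
f 8 23 28
f 23 2 25
f 28 25 9
f 23 25 28
f 4 30 16
f 30 10 31
f 16 31 5
f 30 31 16
f 4 16 14
f 16 5 15
f 14 15 3
f 16 15 14
f 4 14 21
f 14 3 20
f 21 20 7
f 14 20 21
f 4 21 26
f 21 7 27
f 26 27 9
f 21 27 26
f 4 26 30
f 26 9 33
f 30 33 10
f 26 33 30
f 5 31 19
f 31 10 32
f 19 32 6
f 31 32 19
f 3 15 39
f 15 5 40
f 39 40 12
f 15 40 39
f 7 20 36
f 20 3 35
f 36 35 11
f 20 35 36
f 9 27 28
f 27 7 24
f 28 24 8
f 27 24 28
f 10 33 29
f 33 9 25
f 29 25 2
f 33 25 29
f 44 43 47
f 44 47 45
f 45 47 48
f 45 48 46
f 47 43 49
f 47 49 48
f 48 49 50
f 48 50 46
f 49 43 51
f 49 51 50
f 50 51 52
f 50 52 46
f 51 43 53
f 51 53 52
f 52 53 54
f 52 54 46
f 53 43 55
f 53 55 54
f 54 55 56
f 54 56 46
f 55 43 57
f 55 57 56
f 56 57 58
f 56 58 46
f 57 43 59
f 57 59 58
f 58 59 60
f 58 60 46
f 59 43 61
f 59 61 60
f 60 61 62
f 60 62 46
f 61 43 63
f 61 63 62
f 62 63 64
f 62 64 46
f 63 43 65
f 63 65 64
f 64 65 66
f 64 66 46
f 65 43 67
f 65 67 66
f 66 67 68
f 66 68 46
f 67 43 69
f 67 69 68
f 68 69 70
f 68 70 46
f 69 43 44
f 69 44 70
f 70 44 45
f 70 45 46
f 72 71 74
f 72 74 73
f 74 71 75
f 74 75 73
f 75 71 76
f 75 76 73
f 76 71 77
f 76 77 73
f 77 71 78
f 77 78 73
f 78 71 79
f 78 79 73
f 79 71 80
f 79 80 73
f 80 71 72
f 80 72 73
f 82 84 81
f 85 82 81
f 81 84 83
f 83 85 81
f 82 88 84
f 86 82 85
f 86 88 82
f 84 88 83
f 87 85 83
f 83 88 87
f 87 86 85
f 88 86 87



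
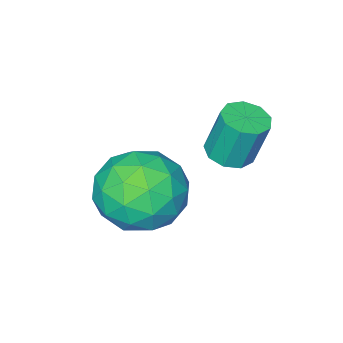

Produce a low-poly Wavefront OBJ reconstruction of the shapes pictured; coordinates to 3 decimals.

v -1.981 -3.022 0.648
v -1.191 -2.676 -0.074
v -0.829 -4.264 1.314
v -0.039 -3.918 0.592
v -0.358 -3.251 1.44
v -1.07 -2.483 1.028
v -0.95 -4.457 0.212
v -1.662 -3.689 -0.2
v -0.553 -3.563 -0.343
v -0.188 -2.817 0.416
v -1.832 -4.123 0.824
v -1.467 -3.377 1.583
v -1.687 -2.74 0.228
v -0.333 -4.2 1.012
v -0.521 -3.808 1.51
v -0.056 -3.604 1.086
v -1.616 -2.626 0.876
v -1.152 -2.423 0.452
v -0.662 -2.761 1.342
v -0.868 -4.517 0.788
v -0.404 -4.314 0.364
v -1.964 -3.336 0.154
v -1.499 -3.132 -0.27
v -1.358 -4.179 -0.102
v -0.847 -3.057 -0.354
v -0.17 -3.788 0.038
v -0.706 -4.105 -0.186
v -1.124 -3.653 -0.428
v -0.633 -2.619 0.092
v 0.044 -3.349 0.484
v -0.144 -2.957 0.982
v -0.562 -2.506 0.74
v -0.258 -3.14 -0.066
v -2.064 -3.591 0.756
v -1.387 -4.321 1.148
v -1.458 -4.434 0.5
v -1.876 -3.983 0.258
v -1.85 -3.152 1.202
v -1.173 -3.883 1.594
v -0.896 -3.287 1.668
v -1.314 -2.835 1.426
v -1.762 -3.8 1.306
v -2.597 -2.431 1.755
v -2.035 -2.462 1.848
v -2.221 -2.16 3.077
v -2.783 -2.129 2.985
v -2.134 -2.099 1.744
v -2.32 -1.797 2.973
v -2.449 -1.892 1.645
v -2.635 -1.59 2.875
v -2.833 -1.937 1.598
v -3.019 -1.634 2.828
v -3.107 -2.213 1.624
v -3.293 -1.911 2.854
v -3.142 -2.591 1.712
v -3.328 -2.289 2.942
v -2.923 -2.895 1.82
v -3.108 -2.592 3.05
v -2.55 -2.981 1.897
v -2.736 -2.679 3.127
v -2.2 -2.81 1.908
v -2.386 -2.508 3.138
f 1 38 17
f 38 12 41
f 17 41 6
f 38 41 17
f 1 17 13
f 17 6 18
f 13 18 2
f 17 18 13
f 1 13 22
f 13 2 23
f 22 23 8
f 13 23 22
f 1 22 34
f 22 8 37
f 34 37 11
f 22 37 34
f 1 34 38
f 34 11 42
f 38 42 12
f 34 42 38
f 2 18 29
f 18 6 32
f 29 32 10
f 18 32 29
f 6 41 19
f 41 12 40
f 19 40 5
f 41 40 19
f 12 42 39
f 42 11 35
f 39 35 3
f 42 35 39
f 11 37 36
f 37 8 24
f 36 24 7
f 37 24 36
f 8 23 28
f 23 2 25
f 28 25 9
f 23 25 28
f 4 30 16
f 30 10 31
f 16 31 5
f 30 31 16
f 4 16 14
f 16 5 15
f 14 15 3
f 16 15 14
f 4 14 21
f 14 3 20
f 21 20 7
f 14 20 21
f 4 21 26
f 21 7 27
f 26 27 9
f 21 27 26
f 4 26 30
f 26 9 33
f 30 33 10
f 26 33 30
f 5 31 19
f 31 10 32
f 19 32 6
f 31 32 19
f 3 15 39
f 15 5 40
f 39 40 12
f 15 40 39
f 7 20 36
f 20 3 35
f 36 35 11
f 20 35 36
f 9 27 28
f 27 7 24
f 28 24 8
f 27 24 28
f 10 33 29
f 33 9 25
f 29 25 2
f 33 25 29
f 44 43 47
f 44 47 45
f 45 47 48
f 45 48 46
f 47 43 49
f 47 49 48
f 48 49 50
f 48 50 46
f 49 43 51
f 49 51 50
f 50 51 52
f 50 52 46
f 51 43 53
f 51 53 52
f 52 53 54
f 52 54 46
f 53 43 55
f 53 55 54
f 54 55 56
f 54 56 46
f 55 43 57
f 55 57 56
f 56 57 58
f 56 58 46
f 57 43 59
f 57 59 58
f 58 59 60
f 58 60 46
f 59 43 61
f 59 61 60
f 60 61 62
f 60 62 46
f 61 43 44
f 61 44 62
f 62 44 45
f 62 45 46



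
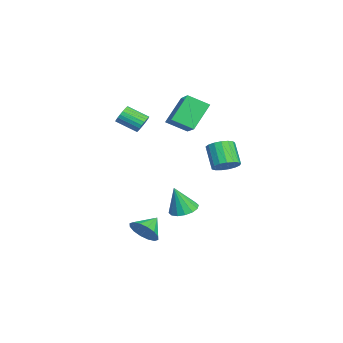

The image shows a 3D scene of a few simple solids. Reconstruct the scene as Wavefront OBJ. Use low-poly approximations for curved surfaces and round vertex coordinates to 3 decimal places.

v 2.146 -1.633 -2.63
v 2.552 -1.841 -1.842
v 1.334 -0.947 -2.03
v 2.77 -1.451 -1.992
v 2.82 -1.11 -2.313
v 2.691 -0.909 -2.719
v 2.415 -0.902 -3.101
v 2.067 -1.09 -3.356
v 1.74 -1.424 -3.417
v 1.523 -1.814 -3.267
v 1.472 -2.155 -2.946
v 1.602 -2.356 -2.54
v 1.877 -2.363 -2.159
v 2.225 -2.175 -1.903
v 0.874 0.435 -1.628
v 1.555 0.881 -1.534
v 0.986 -0.075 -0.032
v 1.238 1.142 -1.429
v 0.823 1.213 -1.376
v 0.421 1.077 -1.392
v 0.141 0.768 -1.47
v 0.057 0.37 -1.591
v 0.192 -0.011 -1.722
v 0.509 -0.272 -1.828
v 0.924 -0.344 -1.881
v 1.326 -0.207 -1.865
v 1.606 0.102 -1.786
v 1.69 0.5 -1.665
v -2.264 -1.651 3.192
v -1.782 -1.936 2.949
v -2.134 -3.074 3.586
v -2.616 -2.789 3.828
v -1.686 -1.845 3.165
v -2.038 -2.982 3.802
v -1.69 -1.72 3.386
v -2.042 -2.857 4.023
v -1.793 -1.583 3.573
v -2.145 -2.721 4.21
v -1.978 -1.459 3.695
v -2.329 -2.596 4.331
v -2.212 -1.367 3.729
v -2.564 -2.504 4.365
v -2.455 -1.325 3.67
v -2.807 -2.462 4.307
v -2.665 -1.339 3.529
v -3.017 -2.476 4.165
v -2.806 -1.407 3.329
v -3.158 -2.544 3.966
v -2.853 -1.517 3.106
v -3.205 -2.655 3.742
v -2.798 -1.651 2.897
v -3.15 -2.788 3.534
v -2.651 -1.785 2.74
v -3.003 -2.922 3.376
v -2.437 -1.895 2.66
v -2.789 -3.033 3.297
v -2.193 -1.964 2.673
v -2.545 -3.101 3.309
v -1.962 -1.978 2.775
v -2.314 -3.116 3.411
v -5.044 0.417 3.987
v -3.264 0.722 4.913
v -4.91 1.615 3.335
v -3.13 1.92 4.262
v -4.15 -0.46 2.558
v -2.37 -0.155 3.485
v -4.016 0.738 1.907
v -2.236 1.043 2.833
v 3.177 2.502 2.54
v 3.625 2.867 3.034
v 2.671 2.603 4.094
v 2.223 2.238 3.6
v 3.407 3.128 2.903
v 2.454 2.864 3.963
v 3.137 3.246 2.69
v 2.184 2.982 3.75
v 2.876 3.193 2.442
v 1.923 2.929 3.502
v 2.684 2.982 2.217
v 1.731 2.718 3.277
v 2.605 2.661 2.065
v 1.651 2.397 3.125
v 2.656 2.303 2.023
v 1.703 2.04 3.083
v 2.827 1.991 2.099
v 1.874 1.727 3.159
v 3.078 1.796 2.276
v 2.125 1.532 3.336
v 3.352 1.763 2.513
v 2.398 1.499 3.573
v 3.585 1.899 2.757
v 2.631 1.635 3.817
v 3.725 2.173 2.951
v 2.771 1.909 4.011
v 3.739 2.522 3.051
v 2.786 2.258 4.111
f 2 1 4
f 2 4 3
f 4 1 5
f 4 5 3
f 5 1 6
f 5 6 3
f 6 1 7
f 6 7 3
f 7 1 8
f 7 8 3
f 8 1 9
f 8 9 3
f 9 1 10
f 9 10 3
f 10 1 11
f 10 11 3
f 11 1 12
f 11 12 3
f 12 1 13
f 12 13 3
f 13 1 14
f 13 14 3
f 14 1 2
f 14 2 3
f 16 15 18
f 16 18 17
f 18 15 19
f 18 19 17
f 19 15 20
f 19 20 17
f 20 15 21
f 20 21 17
f 21 15 22
f 21 22 17
f 22 15 23
f 22 23 17
f 23 15 24
f 23 24 17
f 24 15 25
f 24 25 17
f 25 15 26
f 25 26 17
f 26 15 27
f 26 27 17
f 27 15 28
f 27 28 17
f 28 15 16
f 28 16 17
f 30 29 33
f 30 33 31
f 31 33 34
f 31 34 32
f 33 29 35
f 33 35 34
f 34 35 36
f 34 36 32
f 35 29 37
f 35 37 36
f 36 37 38
f 36 38 32
f 37 29 39
f 37 39 38
f 38 39 40
f 38 40 32
f 39 29 41
f 39 41 40
f 40 41 42
f 40 42 32
f 41 29 43
f 41 43 42
f 42 43 44
f 42 44 32
f 43 29 45
f 43 45 44
f 44 45 46
f 44 46 32
f 45 29 47
f 45 47 46
f 46 47 48
f 46 48 32
f 47 29 49
f 47 49 48
f 48 49 50
f 48 50 32
f 49 29 51
f 49 51 50
f 50 51 52
f 50 52 32
f 51 29 53
f 51 53 52
f 52 53 54
f 52 54 32
f 53 29 55
f 53 55 54
f 54 55 56
f 54 56 32
f 55 29 57
f 55 57 56
f 56 57 58
f 56 58 32
f 57 29 59
f 57 59 58
f 58 59 60
f 58 60 32
f 59 29 30
f 59 30 60
f 60 30 31
f 60 31 32
f 62 64 61
f 65 62 61
f 61 64 63
f 63 65 61
f 62 68 64
f 66 62 65
f 66 68 62
f 64 68 63
f 67 65 63
f 63 68 67
f 67 66 65
f 68 66 67
f 70 69 73
f 70 73 71
f 71 73 74
f 71 74 72
f 73 69 75
f 73 75 74
f 74 75 76
f 74 76 72
f 75 69 77
f 75 77 76
f 76 77 78
f 76 78 72
f 77 69 79
f 77 79 78
f 78 79 80
f 78 80 72
f 79 69 81
f 79 81 80
f 80 81 82
f 80 82 72
f 81 69 83
f 81 83 82
f 82 83 84
f 82 84 72
f 83 69 85
f 83 85 84
f 84 85 86
f 84 86 72
f 85 69 87
f 85 87 86
f 86 87 88
f 86 88 72
f 87 69 89
f 87 89 88
f 88 89 90
f 88 90 72
f 89 69 91
f 89 91 90
f 90 91 92
f 90 92 72
f 91 69 93
f 91 93 92
f 92 93 94
f 92 94 72
f 93 69 95
f 93 95 94
f 94 95 96
f 94 96 72
f 95 69 70
f 95 70 96
f 96 70 71
f 96 71 72



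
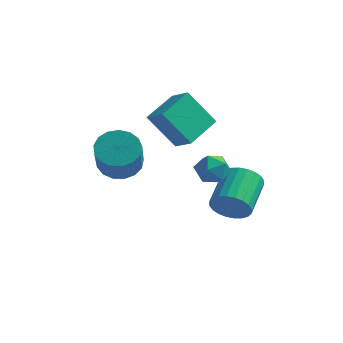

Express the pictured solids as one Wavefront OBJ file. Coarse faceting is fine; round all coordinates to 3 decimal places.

v 2.345 2.167 -2.745
v 2.978 2.561 -3.301
v 2.628 4.326 -2.451
v 1.995 3.933 -1.895
v 2.677 2.597 -3.5
v 2.327 4.362 -2.65
v 2.325 2.568 -3.584
v 1.975 4.333 -2.734
v 1.977 2.477 -3.54
v 1.626 4.242 -2.691
v 1.684 2.34 -3.376
v 1.334 4.105 -2.526
v 1.492 2.176 -3.115
v 1.142 3.941 -2.265
v 1.43 2.011 -2.798
v 1.08 3.776 -1.948
v 1.507 1.87 -2.472
v 1.157 3.635 -1.623
v 1.712 1.774 -2.189
v 1.362 3.539 -1.339
v 2.013 1.738 -1.99
v 1.663 3.503 -1.14
v 2.365 1.767 -1.906
v 2.015 3.532 -1.056
v 2.714 1.858 -1.949
v 2.363 3.623 -1.1
v 3.006 1.995 -2.114
v 2.656 3.76 -1.264
v 3.198 2.159 -2.375
v 2.848 3.924 -1.525
v 3.26 2.324 -2.692
v 2.91 4.089 -1.842
v 3.183 2.465 -3.017
v 2.833 4.23 -2.168
v -1.482 1.817 1.797
v -0.526 1.465 2.331
v -1.234 3.52 2.474
v -0.278 3.169 3.008
v -0.382 2.311 0.152
v 0.574 1.96 0.686
v -0.134 4.015 0.829
v 0.822 3.663 1.363
v -1.448 -0.396 0.127
v -0.912 0.326 0.516
v -0.137 -1.061 2.023
v -0.672 -1.784 1.633
v -1.319 0.35 0.748
v -0.544 -1.037 2.255
v -1.756 0.204 0.838
v -0.98 -1.184 2.344
v -2.122 -0.081 0.764
v -1.346 -1.468 2.271
v -2.333 -0.437 0.545
v -1.558 -1.824 2.051
v -2.342 -0.784 0.229
v -1.566 -2.172 1.736
v -2.146 -1.043 -0.109
v -1.37 -2.43 1.397
v -1.789 -1.153 -0.394
v -1.014 -2.54 1.113
v -1.355 -1.09 -0.56
v -0.58 -2.477 0.947
v -0.942 -0.868 -0.568
v -0.167 -2.255 0.939
v -0.645 -0.538 -0.417
v 0.131 -1.925 1.09
v -0.531 -0.175 -0.142
v 0.244 -1.563 1.365
v -0.628 0.136 0.195
v 0.147 -1.251 1.702
v 1.22 3.054 -1.063
v 2.035 2.8 -0.942
v 0.765 1.82 -0.598
v 1.58 1.566 -0.477
v 1.242 2.181 0.024
v 1.523 2.943 -0.264
v 1.277 1.677 -1.276
v 1.558 2.439 -1.564
v 2.07 1.948 -1.074
v 2.048 2.26 -0.27
v 0.752 2.36 -1.27
v 0.73 2.672 -0.466
f 2 1 5
f 2 5 3
f 3 5 6
f 3 6 4
f 5 1 7
f 5 7 6
f 6 7 8
f 6 8 4
f 7 1 9
f 7 9 8
f 8 9 10
f 8 10 4
f 9 1 11
f 9 11 10
f 10 11 12
f 10 12 4
f 11 1 13
f 11 13 12
f 12 13 14
f 12 14 4
f 13 1 15
f 13 15 14
f 14 15 16
f 14 16 4
f 15 1 17
f 15 17 16
f 16 17 18
f 16 18 4
f 17 1 19
f 17 19 18
f 18 19 20
f 18 20 4
f 19 1 21
f 19 21 20
f 20 21 22
f 20 22 4
f 21 1 23
f 21 23 22
f 22 23 24
f 22 24 4
f 23 1 25
f 23 25 24
f 24 25 26
f 24 26 4
f 25 1 27
f 25 27 26
f 26 27 28
f 26 28 4
f 27 1 29
f 27 29 28
f 28 29 30
f 28 30 4
f 29 1 31
f 29 31 30
f 30 31 32
f 30 32 4
f 31 1 33
f 31 33 32
f 32 33 34
f 32 34 4
f 33 1 2
f 33 2 34
f 34 2 3
f 34 3 4
f 36 38 35
f 39 36 35
f 35 38 37
f 37 39 35
f 36 42 38
f 40 36 39
f 40 42 36
f 38 42 37
f 41 39 37
f 37 42 41
f 41 40 39
f 42 40 41
f 44 43 47
f 44 47 45
f 45 47 48
f 45 48 46
f 47 43 49
f 47 49 48
f 48 49 50
f 48 50 46
f 49 43 51
f 49 51 50
f 50 51 52
f 50 52 46
f 51 43 53
f 51 53 52
f 52 53 54
f 52 54 46
f 53 43 55
f 53 55 54
f 54 55 56
f 54 56 46
f 55 43 57
f 55 57 56
f 56 57 58
f 56 58 46
f 57 43 59
f 57 59 58
f 58 59 60
f 58 60 46
f 59 43 61
f 59 61 60
f 60 61 62
f 60 62 46
f 61 43 63
f 61 63 62
f 62 63 64
f 62 64 46
f 63 43 65
f 63 65 64
f 64 65 66
f 64 66 46
f 65 43 67
f 65 67 66
f 66 67 68
f 66 68 46
f 67 43 69
f 67 69 68
f 68 69 70
f 68 70 46
f 69 43 44
f 69 44 70
f 70 44 45
f 70 45 46
f 71 82 76
f 71 76 72
f 71 72 78
f 71 78 81
f 71 81 82
f 72 76 80
f 76 82 75
f 82 81 73
f 81 78 77
f 78 72 79
f 74 80 75
f 74 75 73
f 74 73 77
f 74 77 79
f 74 79 80
f 75 80 76
f 73 75 82
f 77 73 81
f 79 77 78
f 80 79 72



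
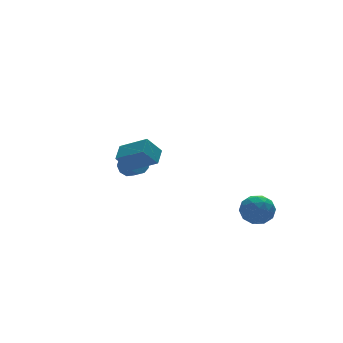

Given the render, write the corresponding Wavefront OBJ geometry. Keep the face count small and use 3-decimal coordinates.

v 3.403 -3.199 -4.718
v 4.341 -2.531 -4.387
v 3.599 -4.269 -3.113
v 4.537 -3.601 -2.782
v 3.435 -3.129 -2.78
v 3.314 -2.468 -3.773
v 4.626 -4.332 -3.727
v 4.505 -3.671 -4.72
v 5.097 -3.231 -3.775
v 4.361 -2.488 -3.189
v 3.579 -4.312 -4.311
v 2.843 -3.569 -3.725
v 3.855 -2.771 -4.694
v 4.085 -4.029 -2.806
v 3.437 -3.752 -2.806
v 3.989 -3.359 -2.611
v 3.251 -2.734 -4.333
v 3.803 -2.341 -4.138
v 3.27 -2.693 -3.193
v 4.137 -4.459 -3.362
v 4.689 -4.066 -3.167
v 3.951 -3.441 -4.889
v 4.503 -3.048 -4.694
v 4.67 -4.107 -4.307
v 4.851 -2.79 -4.139
v 4.966 -3.419 -3.195
v 5.018 -3.848 -3.751
v 4.947 -3.46 -4.334
v 4.418 -2.353 -3.795
v 4.533 -2.982 -2.851
v 3.885 -2.705 -2.851
v 3.814 -2.316 -3.434
v 4.862 -2.764 -3.435
v 3.407 -3.818 -4.649
v 3.522 -4.447 -3.705
v 4.126 -4.484 -4.066
v 4.055 -4.095 -4.649
v 2.974 -3.381 -4.305
v 3.089 -4.01 -3.361
v 2.993 -3.34 -3.166
v 2.922 -2.952 -3.749
v 3.078 -4.036 -4.065
v -4.102 -4.016 3.44
v -3.405 -3.135 3.94
v -5.203 -2.584 2.45
v -4.506 -1.703 2.951
v -3.174 -4.097 2.289
v -2.477 -3.216 2.79
v -4.275 -2.665 1.3
v -3.578 -1.784 1.8
v -1.556 3.437 -1.762
v -1.002 3.872 -1.322
v -0.731 2.919 -0.719
v -1.284 2.483 -1.158
v -1.509 3.889 -1.067
v -1.238 2.936 -0.464
v -2.038 3.694 -1.137
v -1.767 2.741 -0.534
v -2.341 3.379 -1.5
v -2.07 2.426 -0.896
v -2.276 3.09 -1.984
v -2.005 2.137 -1.381
v -1.874 2.964 -2.365
v -1.603 2.011 -1.762
v -1.323 3.059 -2.463
v -1.052 2.106 -1.86
v -0.881 3.33 -2.233
v -0.61 2.377 -1.63
v -0.754 3.651 -1.783
v -0.483 2.698 -1.179
f 1 38 17
f 38 12 41
f 17 41 6
f 38 41 17
f 1 17 13
f 17 6 18
f 13 18 2
f 17 18 13
f 1 13 22
f 13 2 23
f 22 23 8
f 13 23 22
f 1 22 34
f 22 8 37
f 34 37 11
f 22 37 34
f 1 34 38
f 34 11 42
f 38 42 12
f 34 42 38
f 2 18 29
f 18 6 32
f 29 32 10
f 18 32 29
f 6 41 19
f 41 12 40
f 19 40 5
f 41 40 19
f 12 42 39
f 42 11 35
f 39 35 3
f 42 35 39
f 11 37 36
f 37 8 24
f 36 24 7
f 37 24 36
f 8 23 28
f 23 2 25
f 28 25 9
f 23 25 28
f 4 30 16
f 30 10 31
f 16 31 5
f 30 31 16
f 4 16 14
f 16 5 15
f 14 15 3
f 16 15 14
f 4 14 21
f 14 3 20
f 21 20 7
f 14 20 21
f 4 21 26
f 21 7 27
f 26 27 9
f 21 27 26
f 4 26 30
f 26 9 33
f 30 33 10
f 26 33 30
f 5 31 19
f 31 10 32
f 19 32 6
f 31 32 19
f 3 15 39
f 15 5 40
f 39 40 12
f 15 40 39
f 7 20 36
f 20 3 35
f 36 35 11
f 20 35 36
f 9 27 28
f 27 7 24
f 28 24 8
f 27 24 28
f 10 33 29
f 33 9 25
f 29 25 2
f 33 25 29
f 44 46 43
f 47 44 43
f 43 46 45
f 45 47 43
f 44 50 46
f 48 44 47
f 48 50 44
f 46 50 45
f 49 47 45
f 45 50 49
f 49 48 47
f 50 48 49
f 52 51 55
f 52 55 53
f 53 55 56
f 53 56 54
f 55 51 57
f 55 57 56
f 56 57 58
f 56 58 54
f 57 51 59
f 57 59 58
f 58 59 60
f 58 60 54
f 59 51 61
f 59 61 60
f 60 61 62
f 60 62 54
f 61 51 63
f 61 63 62
f 62 63 64
f 62 64 54
f 63 51 65
f 63 65 64
f 64 65 66
f 64 66 54
f 65 51 67
f 65 67 66
f 66 67 68
f 66 68 54
f 67 51 69
f 67 69 68
f 68 69 70
f 68 70 54
f 69 51 52
f 69 52 70
f 70 52 53
f 70 53 54



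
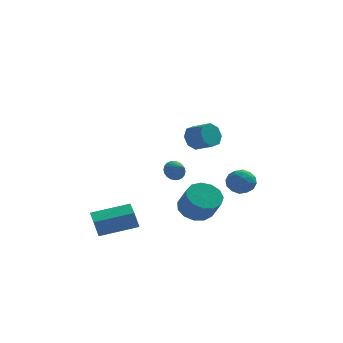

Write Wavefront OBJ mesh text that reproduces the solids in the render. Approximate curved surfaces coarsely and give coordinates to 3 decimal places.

v 3.219 1.443 -0.664
v 3.905 1.734 -1.156
v 3.175 0.226 -1.444
v 3.861 0.517 -1.936
v 3.989 0.292 -1.081
v 4.016 1.044 -0.599
v 3.064 0.916 -2.001
v 3.091 1.668 -1.519
v 3.81 1.408 -1.983
v 4.381 1.023 -1.414
v 2.699 0.937 -1.186
v 3.27 0.552 -0.617
v 3.566 1.695 -0.842
v 3.514 0.265 -1.758
v 3.589 0.133 -1.256
v 3.993 0.304 -1.545
v 3.631 1.29 -0.514
v 4.034 1.461 -0.803
v 4.084 0.614 -0.759
v 3.046 0.499 -1.797
v 3.449 0.67 -2.086
v 3.087 1.656 -1.055
v 3.491 1.827 -1.344
v 2.996 1.346 -1.841
v 3.913 1.675 -1.617
v 3.887 0.96 -2.076
v 3.419 1.194 -2.114
v 3.435 1.636 -1.83
v 4.249 1.448 -1.283
v 4.223 0.733 -1.741
v 4.298 0.601 -1.238
v 4.314 1.043 -0.955
v 4.193 1.257 -1.769
v 2.857 1.227 -0.859
v 2.831 0.512 -1.317
v 2.766 0.917 -1.645
v 2.782 1.359 -1.362
v 3.193 1 -0.524
v 3.167 0.285 -0.983
v 3.645 0.324 -0.77
v 3.661 0.766 -0.486
v 2.887 0.703 -0.831
v -0.301 4.241 -1.737
v 0.14 4.231 -2.293
v 0.301 3.479 -1.243
v 0.257 4.426 -2.134
v 0.289 4.592 -1.915
v 0.231 4.706 -1.669
v 0.092 4.749 -1.434
v -0.107 4.714 -1.244
v -0.335 4.607 -1.129
v -0.559 4.445 -1.107
v -0.743 4.252 -1.181
v -0.86 4.057 -1.339
v -0.892 3.89 -1.558
v -0.834 3.777 -1.804
v -0.695 3.734 -2.04
v -0.496 3.768 -2.23
v -0.267 3.875 -2.344
v -0.044 4.037 -2.366
v 1.078 -0.143 2.272
v 1.502 -0.02 1.582
v 2.427 -0.653 2.037
v 2.002 -0.777 2.728
v 1.601 0.43 2.008
v 2.525 -0.203 2.464
v 1.392 0.544 2.589
v 2.317 -0.089 3.045
v 1 0.256 2.984
v 1.925 -0.378 3.44
v 0.653 -0.267 2.963
v 1.578 -0.9 3.418
v 0.555 -0.717 2.536
v 1.479 -1.35 2.992
v 0.763 -0.831 1.955
v 1.688 -1.464 2.411
v 1.155 -0.542 1.56
v 2.08 -1.176 2.016
v 1.175 -0.612 -2.712
v 1.675 -1.259 -3.37
v 2.205 -2.115 -2.127
v 1.705 -1.468 -1.468
v 2.058 -0.828 -3.237
v 2.588 -1.684 -1.994
v 2.161 -0.329 -2.937
v 2.691 -1.185 -1.694
v 1.95 0.081 -2.565
v 2.48 -0.775 -1.322
v 1.494 0.27 -2.24
v 2.024 -0.586 -0.997
v 0.936 0.18 -2.065
v 1.466 -0.676 -0.821
v 0.454 -0.162 -2.095
v 0.984 -1.018 -0.851
v 0.201 -0.647 -2.321
v 0.731 -1.503 -1.077
v 0.257 -1.12 -2.671
v 0.787 -1.976 -1.427
v 0.605 -1.433 -3.034
v 1.135 -2.289 -1.79
v 1.133 -1.484 -3.295
v 1.663 -2.34 -2.051
v -3.64 -4.174 -3.486
v -3.888 -4.263 -2.47
v -4.003 -2.596 -3.436
v -4.251 -2.685 -2.42
v -1.569 -3.715 -2.94
v -1.817 -3.804 -1.924
v -1.932 -2.137 -2.89
v -2.18 -2.226 -1.874
f 1 38 17
f 38 12 41
f 17 41 6
f 38 41 17
f 1 17 13
f 17 6 18
f 13 18 2
f 17 18 13
f 1 13 22
f 13 2 23
f 22 23 8
f 13 23 22
f 1 22 34
f 22 8 37
f 34 37 11
f 22 37 34
f 1 34 38
f 34 11 42
f 38 42 12
f 34 42 38
f 2 18 29
f 18 6 32
f 29 32 10
f 18 32 29
f 6 41 19
f 41 12 40
f 19 40 5
f 41 40 19
f 12 42 39
f 42 11 35
f 39 35 3
f 42 35 39
f 11 37 36
f 37 8 24
f 36 24 7
f 37 24 36
f 8 23 28
f 23 2 25
f 28 25 9
f 23 25 28
f 4 30 16
f 30 10 31
f 16 31 5
f 30 31 16
f 4 16 14
f 16 5 15
f 14 15 3
f 16 15 14
f 4 14 21
f 14 3 20
f 21 20 7
f 14 20 21
f 4 21 26
f 21 7 27
f 26 27 9
f 21 27 26
f 4 26 30
f 26 9 33
f 30 33 10
f 26 33 30
f 5 31 19
f 31 10 32
f 19 32 6
f 31 32 19
f 3 15 39
f 15 5 40
f 39 40 12
f 15 40 39
f 7 20 36
f 20 3 35
f 36 35 11
f 20 35 36
f 9 27 28
f 27 7 24
f 28 24 8
f 27 24 28
f 10 33 29
f 33 9 25
f 29 25 2
f 33 25 29
f 44 43 46
f 44 46 45
f 46 43 47
f 46 47 45
f 47 43 48
f 47 48 45
f 48 43 49
f 48 49 45
f 49 43 50
f 49 50 45
f 50 43 51
f 50 51 45
f 51 43 52
f 51 52 45
f 52 43 53
f 52 53 45
f 53 43 54
f 53 54 45
f 54 43 55
f 54 55 45
f 55 43 56
f 55 56 45
f 56 43 57
f 56 57 45
f 57 43 58
f 57 58 45
f 58 43 59
f 58 59 45
f 59 43 60
f 59 60 45
f 60 43 44
f 60 44 45
f 62 61 65
f 62 65 63
f 63 65 66
f 63 66 64
f 65 61 67
f 65 67 66
f 66 67 68
f 66 68 64
f 67 61 69
f 67 69 68
f 68 69 70
f 68 70 64
f 69 61 71
f 69 71 70
f 70 71 72
f 70 72 64
f 71 61 73
f 71 73 72
f 72 73 74
f 72 74 64
f 73 61 75
f 73 75 74
f 74 75 76
f 74 76 64
f 75 61 77
f 75 77 76
f 76 77 78
f 76 78 64
f 77 61 62
f 77 62 78
f 78 62 63
f 78 63 64
f 80 79 83
f 80 83 81
f 81 83 84
f 81 84 82
f 83 79 85
f 83 85 84
f 84 85 86
f 84 86 82
f 85 79 87
f 85 87 86
f 86 87 88
f 86 88 82
f 87 79 89
f 87 89 88
f 88 89 90
f 88 90 82
f 89 79 91
f 89 91 90
f 90 91 92
f 90 92 82
f 91 79 93
f 91 93 92
f 92 93 94
f 92 94 82
f 93 79 95
f 93 95 94
f 94 95 96
f 94 96 82
f 95 79 97
f 95 97 96
f 96 97 98
f 96 98 82
f 97 79 99
f 97 99 98
f 98 99 100
f 98 100 82
f 99 79 101
f 99 101 100
f 100 101 102
f 100 102 82
f 101 79 80
f 101 80 102
f 102 80 81
f 102 81 82
f 104 106 103
f 107 104 103
f 103 106 105
f 105 107 103
f 104 110 106
f 108 104 107
f 108 110 104
f 106 110 105
f 109 107 105
f 105 110 109
f 109 108 107
f 110 108 109

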